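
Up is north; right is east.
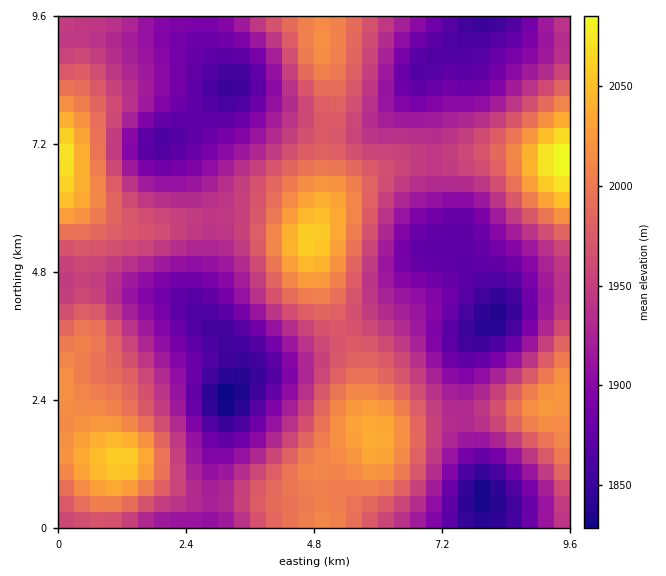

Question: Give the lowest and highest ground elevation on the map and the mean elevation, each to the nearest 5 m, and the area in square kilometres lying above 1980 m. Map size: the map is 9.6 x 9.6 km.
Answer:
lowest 1825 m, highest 2090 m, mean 1945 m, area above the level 25.6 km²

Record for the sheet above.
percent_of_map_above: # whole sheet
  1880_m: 84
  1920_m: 64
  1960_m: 39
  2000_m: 18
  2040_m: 4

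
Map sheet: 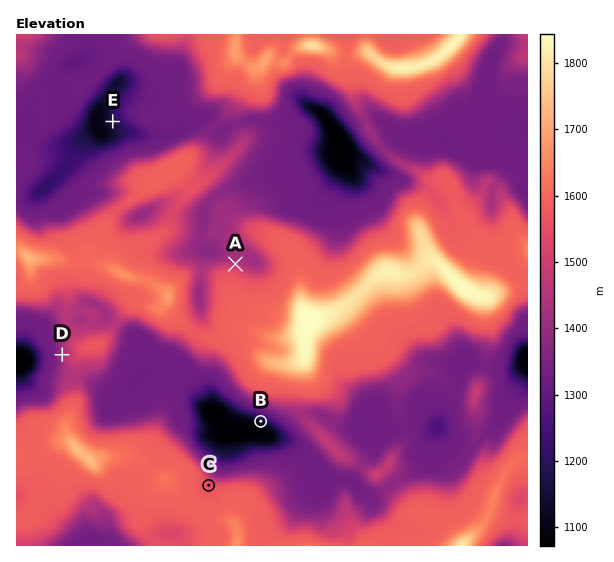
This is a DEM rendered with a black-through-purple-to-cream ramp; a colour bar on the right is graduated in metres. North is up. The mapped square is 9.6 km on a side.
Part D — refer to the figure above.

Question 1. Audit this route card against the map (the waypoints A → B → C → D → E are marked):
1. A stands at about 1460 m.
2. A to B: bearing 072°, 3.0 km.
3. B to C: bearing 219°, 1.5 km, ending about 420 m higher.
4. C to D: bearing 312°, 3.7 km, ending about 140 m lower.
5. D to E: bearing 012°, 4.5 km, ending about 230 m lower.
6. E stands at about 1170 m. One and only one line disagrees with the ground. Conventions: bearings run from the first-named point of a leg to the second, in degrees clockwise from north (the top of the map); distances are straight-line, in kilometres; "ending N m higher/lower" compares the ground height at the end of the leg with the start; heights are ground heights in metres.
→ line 2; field bearing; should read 171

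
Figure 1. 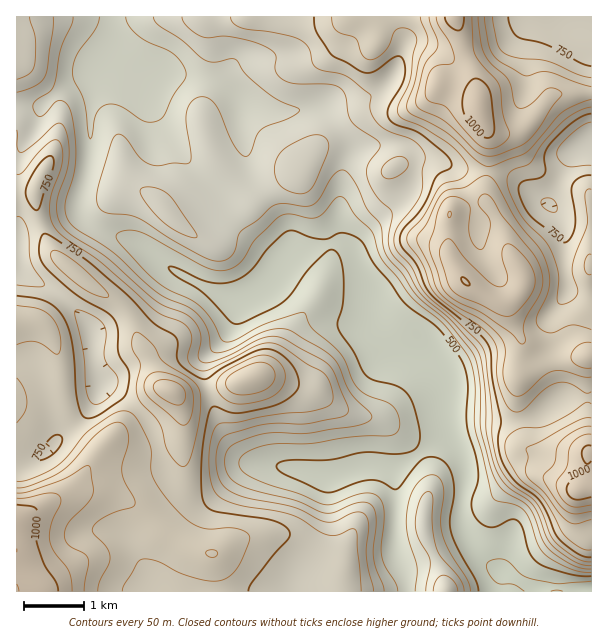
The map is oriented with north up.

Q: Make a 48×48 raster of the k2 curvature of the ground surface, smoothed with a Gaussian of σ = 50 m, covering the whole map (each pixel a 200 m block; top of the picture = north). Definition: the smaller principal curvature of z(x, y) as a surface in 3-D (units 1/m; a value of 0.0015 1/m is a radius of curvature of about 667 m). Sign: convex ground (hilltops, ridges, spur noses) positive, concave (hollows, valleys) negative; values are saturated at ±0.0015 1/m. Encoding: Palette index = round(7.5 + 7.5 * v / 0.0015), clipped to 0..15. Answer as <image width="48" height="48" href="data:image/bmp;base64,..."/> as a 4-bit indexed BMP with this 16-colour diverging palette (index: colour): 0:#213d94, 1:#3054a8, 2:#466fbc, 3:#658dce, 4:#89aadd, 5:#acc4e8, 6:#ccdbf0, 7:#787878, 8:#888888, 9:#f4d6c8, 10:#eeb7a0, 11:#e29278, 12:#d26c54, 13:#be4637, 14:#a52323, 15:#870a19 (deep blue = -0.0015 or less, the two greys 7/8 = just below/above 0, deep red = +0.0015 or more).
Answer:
<image width="48" height="48" href="data:image/bmp;base64,Qk32BAAAAAAAAHYAAAAoAAAAMAAAADAAAAABAAQAAAAAAIAEAAATCwAAEwsAABAAAAAAAAAAlD0hAKhUMAC8b0YAzo1lAN2qiQDoxKwA8NvMAHh4eACIiIgAyNb0AKC37gB4kuIAVGzSADdGvgAjI6UAGQqHAIiZhmZmd3dlRVVmZ3d3eGQifdY0Z0MQAHd4dmZmZ3Zmd3d3Znd4dlM0VnQkVUUxAndnZ3d2Znd4mXd3ZneJhjI1VVIlZmUze4dlZ4dlZ3d4mXd3Znd4ZiE2ZlJHZVI3nXZVRFVVeHd3eHeId3ZndyA4djJXZSKLiYdmVEVnd3dmaIeIiHVIqTBJdSNnYwSHQodmd3Z3d3dlV3eIiXRIqEBIdROIYgRUQ1Z3d3d3h2ZlRmZ3d1M2h1A5hyKGICNqyDZ3d4h3h1Z2RGZVQzMyRVI5qDJSBHVp2QFWZ3d2ZlZ3VFRDM0VUNEU2h0IhWZdXdzEUZ3Zmdld3VDMzRFZmZVVDVkIDl2ZURXUxR3d3dVd3U0REVVVmVVVUVlIGqnZWmodTFYiXZFd3M1VmZlVVVWd2ZlEmm4VmnYhlMWmoQ1Z3I2ZmeHd3d3h2ZkFIVVVWeIhncgeGEkZ2BHd2aId4d4l2ZkFXQyM0RYhndANRBGeDBXiGV4h2ZohmZkFGZkMzM4dndSIyWryQCKmXVYqFRWZmd1E2eIUzM4dndSQ0iqtwKrqpZHqFNWZnd1A4q6ZURHZnhCVTIzIgKJq6dWmFNmZ3d0BImYZUeWZngyV4VDEAAnipdnh0Rnd3dRI0ZVZVjWZ4gyV5mIeFABZ3ZnZUV3d3YgRDRpZUanZ4ciRnh3moQQJVVVRFZ3d3QCZlRWVWRHiZQCRWdmmnREIkVURWd3djAEZmdjE3dnmVAFZndmiENWU0Vmd2d3YgBXdnmWIEeHYwBod4dmVCNWZlV4l2d2MCaal3Z4chRTEAaIeHZUMiNFZ2VYh2ZkE2irmFJZpANTE3iId2UzIiRURnZWd2ZBNFZ4hhNppASiSZiIdlMiI2mXVWdmZ3UidVaHYxeJhASgaZh2UyESV4moZVZ2Z2QkiGeXU0iIdQSRVmUyESJHh3d2ZkVlVlQzi5dmVFd3ZRNhVEISNVV4h2VmeFRFZVVRJ3RmVFZ2VCRhZUI2d2Z4hld3iFRmZEaFEUWqRXdkMyVyhkI3iGeIdndnh1WIY0aHUhW7NphRNEaBl1IWiHeHd3ZndmiqczZ3ZBJXOZYRRTewiHMEiId2h1Z3ZomZc0WJhSMyJDIldTWQeZUDeHZndWh2VoiIdUV6p0UxAAJGVURASZYCeHZnZXh2V4iIhkRFZTMjRnZlITREBoYCeIVnVoh1V4iIl1VCABRVerd5YxJIFHYTeHV2V4h1Z3d4hUZlVFZmiZZYh1M4Q3Ykd2Z1aZhlZlVVVGhld3dWmYU3h1UzM2dFZmd1aZhlVVRERXhjV5lViYUkd2dUQkZWd3d2V3VVVmdlVFVSJXp0eZczeYholkVnd3d2ZUVmd4iHZVVBA2qkeJdDeYdoqVRnd3d3ZVZ2d4h2d2h0AGmEZ2ZVeGQ4iGRnd3dmVndlVmZmeGioAFdEVURWZURXh2Vmd2ZVV3dURFVVZ2aaQDIlZUNVVWd3h2ZmdmZmeIdWd3dmiHVnUzNWd0RWZ3d3d3d2ZmeHeZdZl3dmeZd3ZTa7hkRmZndw=="/>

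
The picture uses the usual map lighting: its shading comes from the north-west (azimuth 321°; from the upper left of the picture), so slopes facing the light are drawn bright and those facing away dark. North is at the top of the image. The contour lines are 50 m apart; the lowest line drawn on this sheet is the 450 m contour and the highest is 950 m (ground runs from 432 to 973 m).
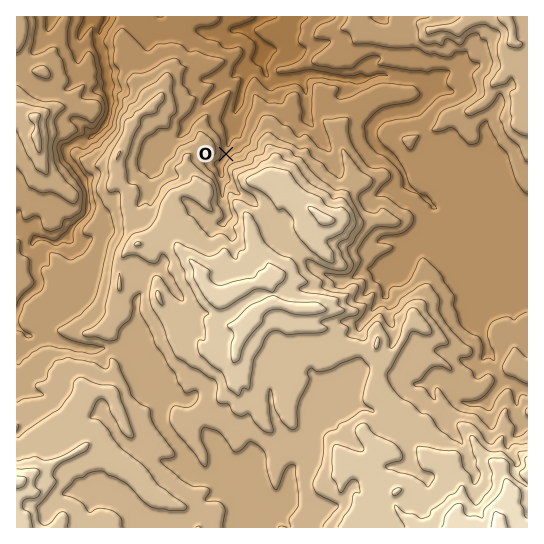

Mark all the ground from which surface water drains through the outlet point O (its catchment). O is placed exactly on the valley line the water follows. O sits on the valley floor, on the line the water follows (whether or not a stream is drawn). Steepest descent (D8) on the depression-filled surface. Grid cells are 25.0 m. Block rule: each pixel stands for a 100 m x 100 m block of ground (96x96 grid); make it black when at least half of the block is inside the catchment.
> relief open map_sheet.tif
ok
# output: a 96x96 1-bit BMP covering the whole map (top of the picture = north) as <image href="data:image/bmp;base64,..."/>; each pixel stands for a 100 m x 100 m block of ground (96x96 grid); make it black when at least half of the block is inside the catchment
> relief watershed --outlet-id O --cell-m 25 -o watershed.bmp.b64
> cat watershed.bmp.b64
<image width="96" height="96" href="data:image/bmp;base64,Qk2+BAAAAAAAAD4AAAAoAAAAYAAAAGAAAAABAAEAAAAAAIAEAAATCwAAEwsAAAIAAAAAAAAA////AAAAAAAAAAAAAAAAAAAAAAAAAAAAAAAAAAAAAAAAAAAAAAAAAAAAAAAAAAAAAAAAAAAAAAAAAAAAAAAAAAAAAAAAAAAAAAAAAAAAAAAAAAAAAAAAAAAAAAAAAAAAAAAAAAAAAAAAAAAAAAAAAAAAAAAAAAAAAAAAAAAAAAAAAAAAAAAAAAAAAAAAAAAAAAAAAAAAAAAAAAAAAAAAAAAAAAAAAAAAAAAAAAAAAAAAAAAAAAAAAAAAAAAAAAAAAAAAAAAAAAAAAAAAAAAAAAAAAAAAAAAAAAAAAAAAAAAAAAAAAAAAAAAAAAAAAAAAAAAAAAAAAAAAAAAAAAAAAAAAAAAAAAAAAAAAAAAAAAAAAAAAAAAAAAAAAAAAAAAAAAAAAAAAAAAAAAAAAAAAAAAAAAAAAAAAAAAAAAAAAAAAAAAAAAAAAAAAAAAAAAAAAAAAAAAAAAAAAAAAAAAAAAAAAAAAAAAAAAAAAAAAAAAAAAAAAAAAAAAAAAAAAAAAAAAAAAAAAAAAAAAAAAAAAAAAAAAAAAAAAAAAAAAAAAAAAAAAAAAAAAAAAAAAAAAAAAAAAAAAAAAAAAAAAAAAAAAAAAAAAAAAAAAAAAAAAAAAAAAAAAAAAAAAAAAAAAAAAAAAAAAAAAAAAAAAAAAAAAAAAAAAAAAAAAAAAAAAAAAAAAAAAAAAAAAAAAAAAAAABwAAAAAAAAAAAAAAD4AAAAAAAAAAAAAAH+AAAAAAAAAAAAAAH/wAAAAAAAAAAAAAP/+AAAAAAAAAAAAAP//gAAAAAAAAAAAAf//gAAAAAAAAAAAA///gAAAAAAAAAAAB///gAAAAAAAAAAAD///gAAAAAAAAAAAD///AAAAAAAAAAAAH///AAAAAAAAAAAAH///AAAAAAAAAAAAP///AAAAAAAAAAAAP///AAAAAAAAAAAAP///AAAAAAAAAAAAP///AAAAAAAAAAAAP//+AAAAAAAAAAAAH//+AAAAAAAAAAAAH//+AAAAAAAAAAAAB///AAAAAAAAAAAAAP//AAAAAAAAAAAAAf+eAAAAAAAAAAAAAf8AAAAAAAAAAAAAA/4AAAAAAAAAAAAAA/4AAAAAAAAAAAAAA/wAAAAAAAAAAAAAAOAAAAAAAAAAAAAAAAAAAAAAAAAAAAAAAAAAAAAAAAAAAAAAAAAAAAAAAAAAAAAAAAAAAAAAAAAAAAAAAAAAAAAAAAAAAAAAAAAAAAAAAAAAAAAAAAAAAAAAAAAAAAAAAAAAAAAAAAAAAAAAAAAAAAAAAAAAAAAAAAAAAAAAAAAAAAAAAAAAAAAAAAAAAAAAAAAAAAAAAAAAAAAAAAAAAAAAAAAAAAAAAAAAAAAAAAAAAAAAAAAAAAAAAAAAAAAAAAAAAAAAAAAAAAAAAAAAAAAAAAAAAAAAAAAAAAAAAAAAAAAAAAAAAAAAAAAAAAAAAAAAAAAAAAAAAAAAAAAAAAAAAAAAAAAAAAAAAAAAAAAAAAAAAAAAAAAAAAAAAAAAAAAAAAAAAAAAAAAAAAAAAAAAAAAA="/>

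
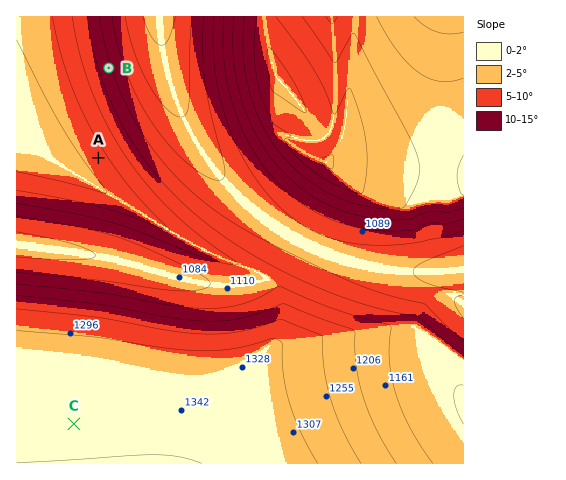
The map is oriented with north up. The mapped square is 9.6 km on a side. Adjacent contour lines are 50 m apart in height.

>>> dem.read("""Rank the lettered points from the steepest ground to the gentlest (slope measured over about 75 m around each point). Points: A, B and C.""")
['B', 'A', 'C']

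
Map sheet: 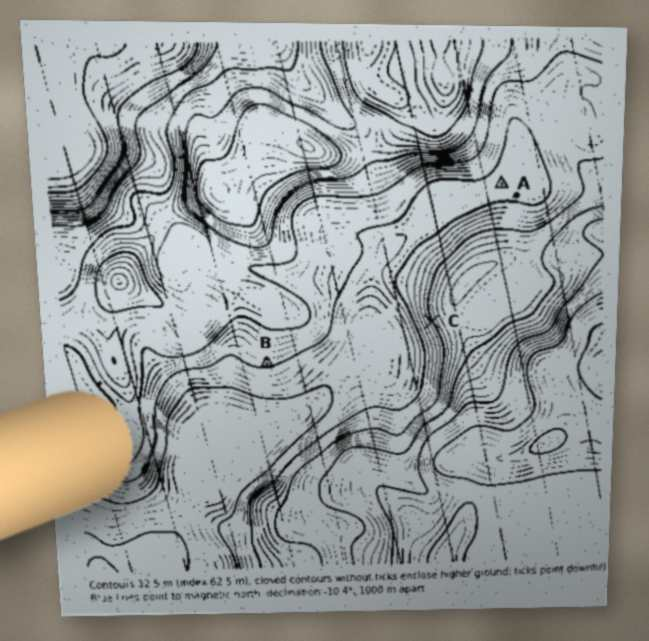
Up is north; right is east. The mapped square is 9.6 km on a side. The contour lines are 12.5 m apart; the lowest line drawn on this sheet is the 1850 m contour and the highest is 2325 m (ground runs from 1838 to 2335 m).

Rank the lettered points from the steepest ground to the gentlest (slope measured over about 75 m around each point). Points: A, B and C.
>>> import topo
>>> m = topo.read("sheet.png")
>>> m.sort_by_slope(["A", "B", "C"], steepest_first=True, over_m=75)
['C', 'B', 'A']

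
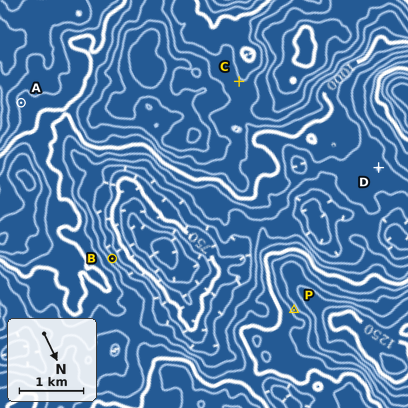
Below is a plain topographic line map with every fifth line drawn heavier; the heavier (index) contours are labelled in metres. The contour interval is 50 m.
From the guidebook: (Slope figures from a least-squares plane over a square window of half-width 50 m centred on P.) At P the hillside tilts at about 26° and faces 86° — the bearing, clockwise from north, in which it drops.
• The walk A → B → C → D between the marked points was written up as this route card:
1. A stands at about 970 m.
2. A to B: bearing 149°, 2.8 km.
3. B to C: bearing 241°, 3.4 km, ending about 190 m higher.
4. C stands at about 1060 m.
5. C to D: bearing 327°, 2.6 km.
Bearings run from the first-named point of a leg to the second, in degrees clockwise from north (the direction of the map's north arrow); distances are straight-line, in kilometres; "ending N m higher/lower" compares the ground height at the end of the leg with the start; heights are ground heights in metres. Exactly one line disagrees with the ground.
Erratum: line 2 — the bearing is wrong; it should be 355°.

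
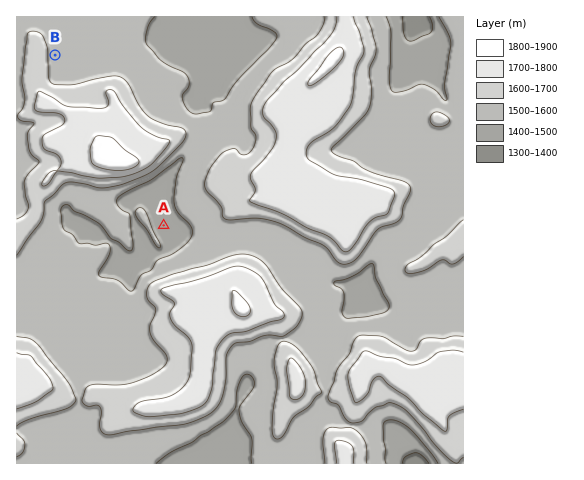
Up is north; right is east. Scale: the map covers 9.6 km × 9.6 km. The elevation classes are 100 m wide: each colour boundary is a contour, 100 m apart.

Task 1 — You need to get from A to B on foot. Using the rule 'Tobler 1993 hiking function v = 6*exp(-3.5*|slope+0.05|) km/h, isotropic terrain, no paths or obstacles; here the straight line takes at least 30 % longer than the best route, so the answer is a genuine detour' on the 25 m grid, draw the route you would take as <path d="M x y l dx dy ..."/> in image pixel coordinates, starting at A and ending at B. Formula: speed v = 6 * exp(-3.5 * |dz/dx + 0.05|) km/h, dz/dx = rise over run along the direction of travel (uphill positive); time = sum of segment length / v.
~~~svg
<path d="M164 225l0-2 4-9 0-19 20-40 0-17-3-7-3-2-18-10-40-39-7-4-20 0-42-21"/>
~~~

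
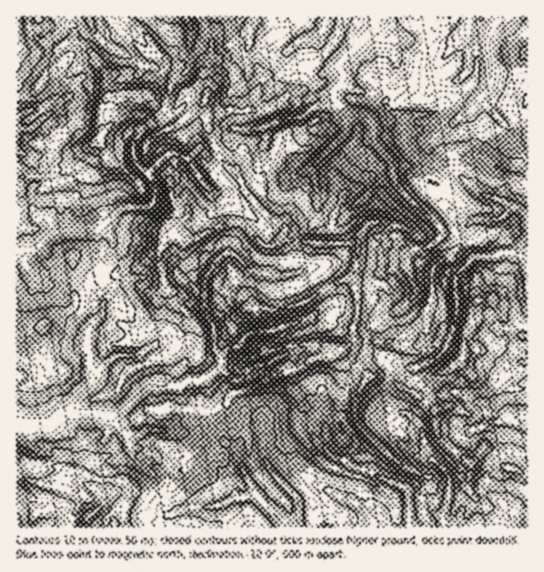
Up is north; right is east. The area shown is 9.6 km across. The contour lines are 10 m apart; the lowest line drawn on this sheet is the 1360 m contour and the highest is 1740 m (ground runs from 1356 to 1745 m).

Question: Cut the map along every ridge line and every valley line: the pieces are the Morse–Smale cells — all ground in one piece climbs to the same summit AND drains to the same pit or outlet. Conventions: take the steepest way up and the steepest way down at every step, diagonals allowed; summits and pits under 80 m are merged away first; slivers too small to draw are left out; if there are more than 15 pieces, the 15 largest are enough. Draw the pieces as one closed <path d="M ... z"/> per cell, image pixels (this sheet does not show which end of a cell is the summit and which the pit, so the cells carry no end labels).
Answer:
<path d="M527 16l-274 1-4 12 0 16-4 9 3 23-6 8-11 6-7 15 4 15 7 8-6 10-14 2 0 4 8 17 7 7 6 2 9 20 15 19 11 10 10 3 3 3 1 4-4 10 20 3 10-2 7 3 31-1 8 3 0 17-4 10 2 18 2 6 0 20-4 9 1 15 37 0 20-9 13-13 1-8 4-5 3-8 1-31 6-6 10-4 11-12-5-11-2-9-16-28 2-11-10-5 8-19 5-5 13-4 22 2 24 14 22 7 5-1z"/><path d="M214 143l-13 4-14 12-4-2-2 2-1 4 4 8 4 44-13 14-2 5-8 5-8 16-7 1-11 12-18 5-6 0-17-9-25-8 2 47-3 6-18 8-9 10-12 1-8-3-9 4 1 147 22 8 16 3 8-11 8-4 8 0 20 8 24 0 9 7 1 5 34-1 6-5 4-8 6-13 0-7 17-9 11-22 4-16 11-7 7-11 20-5 25-16 15-1 21-12 13-2 26-16 0-15 4-9 0-20-2-6-2-14 4-14 0-17-8-3-31 1-7-3-10 2-20-3 4-10-1-4-3-3-10-3-11-10-15-19-9-20-6-2-7-7z"/><path d="M341 349l-14 8-13 2-17 10-19 3-25 16-20 5-6 10-12 8-4 16-11 22-17 9-2 11-11 20-7 3-31 1-8 17 1 17 403 0-1-54-22-6-6-12-14-8-8 12-4 4-4 0-30-26-4-14 1-13-2-2-19-15-13-5-15-11-18 0z"/><path d="M462 153l-20 4-5 5-8 17 2 4 8 3-2 11 16 28 2 9 5 11-11 12-10 4-6 6-1 31-7 13-1 8-13 13-20 9-38 0-12 9 28 27 18 0 31 19 13-7 8-8 4-10 18-10 3-6 0-18 7-12 1-14 6-11 12 0 16 20 16 7 6-1 0-149-27-8-20-13z"/><path d="M177 153l-7 0-7 4-14 14 0 5-18 14-8 18-2 0-15 15-17 8-28 0-7 2-3-10-5-4-7 0-7-10 0-22 17-4 0-6-33 1 1 150 8-3 8 3 12-1 9-10 18-8 3-6-2-47 25 8 17 9 6 0 18-5 11-12 9-3 6-14 8-5 2-5 13-14-4-44-4-8 3-6z"/><path d="M490 300l-12 0-5 7-2 18-7 12 0 18-3 6-18 10-4 10-20 16 17 13-1 13 4 14 30 26 4 0 12-16 14 8 6 12 22 6 1-146-22-7z"/><path d="M114 123l-10 8-5 10-12 8-13 19-21 7-4 2 0 6-17 4 0 22 7 10 7 0 5 4 3 10 7-2 28 0 17-8 15-15 4-2 0-7 6-9 18-15-12-10-4-10 0-12 7-9-2-2-11 0z"/><path d="M81 44l-20 22-8 44-23 19-14 1 0 19 5 4 5 2 9 10 12 6 3 5 24-8 13-19 13-8 5-11-4-7 0-13 4-11 4-4-4-10 2-8 2-3-9-7-7-13z"/><path d="M93 28l-13 15 13 11 7 13 9 7-4 7 4 14-4 4-4 11 0 13 3 6 2 0 8-6 13 9 12 1 6-6 17-4 3-6-9-8-4-11-4-4 12-12 4-11-11-4-11-2-35-20z"/><path d="M253 16l-53 1 12 25 1 24-8 32 0 9 3 6 0 14 6 16 15-4 6-10-7-8-4-15 7-15 11-6 6-8-3-23 4-9 0-16 4-8z"/><path d="M71 16l-55 1 1 79 14-1 10-12 6-14 10-19 16-11z"/><path d="M21 476l-5 1 0 50 54 1 2-13 11-18-5-5-39-8z"/><path d="M79 472l-8 0-8 4-7 9 2 3 20 4 5 5-11 18-1 12 34 1 2-10 4-5 6-2 7 0 8-16 0-8-9-7-24 0z"/><path d="M126 16l-53 0 0 23 6 5 14-16 14 17 35 20 23 6 0-10-8-8-8-14-15-12z"/><path d="M185 16l-58 1 0 2 6 7 16 13 8 14 8 8 0 10 9 5 11-3 6-8 0-39z"/>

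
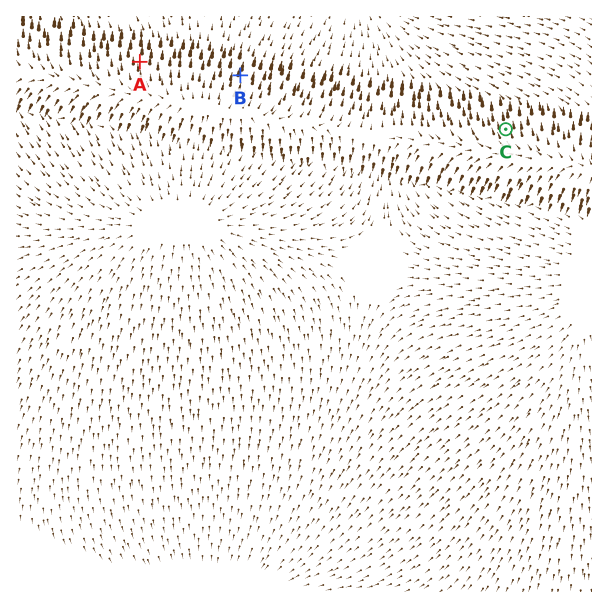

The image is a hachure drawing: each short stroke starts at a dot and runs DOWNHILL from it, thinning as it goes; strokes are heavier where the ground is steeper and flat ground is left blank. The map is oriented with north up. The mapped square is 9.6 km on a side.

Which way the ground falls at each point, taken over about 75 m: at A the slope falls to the N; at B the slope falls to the N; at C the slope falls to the N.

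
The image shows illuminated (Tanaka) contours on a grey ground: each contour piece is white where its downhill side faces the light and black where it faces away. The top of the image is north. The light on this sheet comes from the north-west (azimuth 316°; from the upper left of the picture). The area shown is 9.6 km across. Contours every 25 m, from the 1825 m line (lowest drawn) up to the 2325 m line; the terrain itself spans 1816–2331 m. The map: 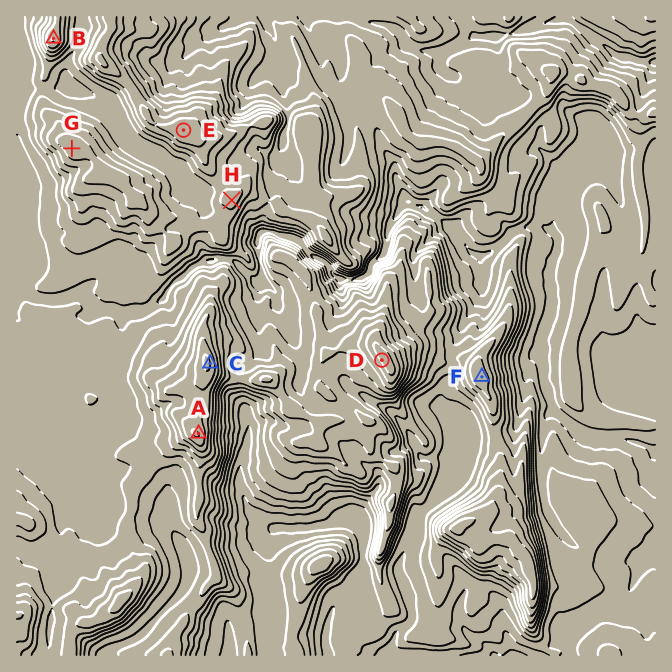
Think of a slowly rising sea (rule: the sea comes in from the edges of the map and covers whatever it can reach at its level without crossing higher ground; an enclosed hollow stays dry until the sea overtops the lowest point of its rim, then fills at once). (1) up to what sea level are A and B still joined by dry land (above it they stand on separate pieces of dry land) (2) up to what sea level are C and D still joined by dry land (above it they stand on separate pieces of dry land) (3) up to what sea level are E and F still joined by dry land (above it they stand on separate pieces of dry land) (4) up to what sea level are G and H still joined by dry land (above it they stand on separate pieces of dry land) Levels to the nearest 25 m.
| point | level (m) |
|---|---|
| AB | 2150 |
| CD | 2175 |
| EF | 2025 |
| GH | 2200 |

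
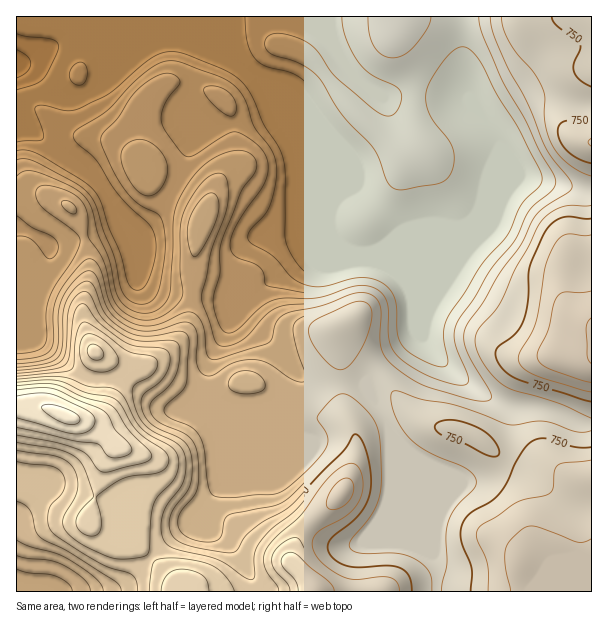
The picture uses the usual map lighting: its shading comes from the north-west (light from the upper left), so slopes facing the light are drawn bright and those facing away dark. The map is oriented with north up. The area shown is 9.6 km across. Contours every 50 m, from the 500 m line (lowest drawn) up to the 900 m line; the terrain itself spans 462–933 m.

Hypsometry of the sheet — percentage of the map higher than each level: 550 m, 77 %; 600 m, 62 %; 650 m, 53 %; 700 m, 38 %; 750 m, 24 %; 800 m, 14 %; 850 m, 5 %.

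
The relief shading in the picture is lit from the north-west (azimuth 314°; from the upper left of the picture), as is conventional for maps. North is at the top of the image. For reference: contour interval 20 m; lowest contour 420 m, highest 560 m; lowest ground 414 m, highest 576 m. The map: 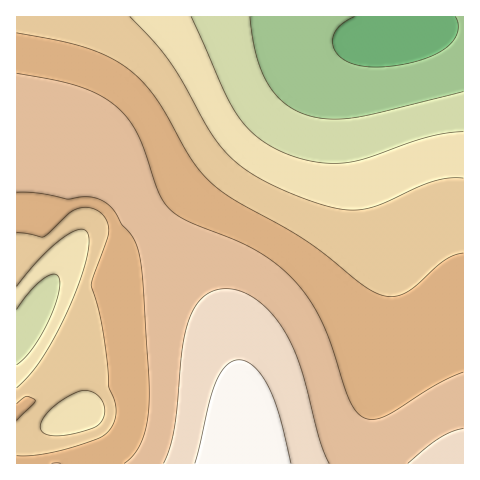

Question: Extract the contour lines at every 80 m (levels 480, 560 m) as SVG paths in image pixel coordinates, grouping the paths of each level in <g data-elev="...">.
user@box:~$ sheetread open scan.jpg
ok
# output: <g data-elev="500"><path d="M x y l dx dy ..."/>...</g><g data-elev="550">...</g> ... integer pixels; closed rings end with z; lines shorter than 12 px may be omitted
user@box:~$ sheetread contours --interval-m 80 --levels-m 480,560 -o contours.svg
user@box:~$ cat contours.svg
<g data-elev="480"><path d="M50 435l-8-3-2-4 1-4 6-11 11-10 14-8 11-5 9 2 9 6 3 7 1 8-3 7-5 6-26 8z"/><path d="M17 286l22-26 21-20 17-10 6-1 4 2 2 10-2 17-7 23-11 27-13 27-15 25-12 15-12 13"/><path d="M463 178l-14 0-15 3-56 24-23 5-15-1-18-4-49-20-29-17-22-20-14-20-25-45-12-20-17-21-24-25"/></g><g data-elev="560"><path d="M291 463l-12-47-10-29-7-12-7-8-9-6-7-1-7 1-5 4-11 16-7 22-14 60"/></g>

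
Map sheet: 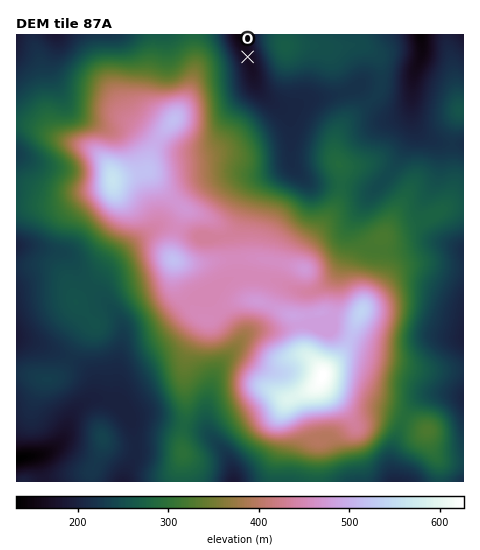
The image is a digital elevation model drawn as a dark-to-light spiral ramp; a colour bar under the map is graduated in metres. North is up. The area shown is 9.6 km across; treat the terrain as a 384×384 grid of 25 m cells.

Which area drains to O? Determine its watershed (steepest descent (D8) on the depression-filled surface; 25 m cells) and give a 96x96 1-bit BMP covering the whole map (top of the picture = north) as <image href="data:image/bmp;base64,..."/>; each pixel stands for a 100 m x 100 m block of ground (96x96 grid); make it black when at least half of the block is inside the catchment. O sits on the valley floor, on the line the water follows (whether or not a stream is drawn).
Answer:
<image width="96" height="96" href="data:image/bmp;base64,Qk2+BAAAAAAAAD4AAAAoAAAAYAAAAGAAAAABAAEAAAAAAIAEAAATCwAAEwsAAAIAAAAAAAAA////AAAAAAAAAAAAAAAAAAAAAAAAAAAAAAAAAAAAAAAAAAAAAAAAAAAAAAAAAAAAAAAAAAAAAAAAAAAAAAAAAAAAAAAAAAAAAAAAAAAAAAAAAAAAAAAAAAAAAAAAAAAAAAAAAAAAAAAAAAAAAAAAAAAAAAAAAAAAAAAAAAAAAAAAAAAAAAAAAAAAAAAAAAAAAAAAAAAAAAAAAAAAAAAAAAAAAAAAAAAAAAAAAAAAAAAAAAAAAAAAAAAAAAAAAAAAAAAAAAAAAAAAAAAAAAAAAAAAAAAAAAAAAAAAAAAAAAAAAAAAAAAAAAAAAAAAAAAAAAAAAAAAAAAAAAAAAAAAAAAAAAAAAAAAAAAAAAAAAAAAAAAAAAAAAAAAAAAAAAAAAAAAAAAAAAAAAAAAAAAAAAAAAAAAAAAAAAAAAAAAAAAAAAAAAAAAAAAAAAAAAAAAAAAAAAAAAAAAAAAAAAAAAAAAAAAAAAAAAAAAAAAAAAAAAAAAAAAAAAAAAAAAAAAAAAAAAAAAAAAAAAAAAAAAAAAAAAAAAAAAAAAAAAAAAAAAAAAAAAAAAAAAAAAAAAAAAAAAAAAAAAAAAAAAAAAAAAAAAAAAAAAAAAAAAAAAAAAAAAAAAAAAAAAAAAAAAAAAAAAAAAAAAAAAAAAAAAAAAAAAAAAAAAAAAAAAAAAAAAAAAAAAAAAAAAAAAAAAAAAAAAAAAAAAAAAAAAAAAAAAAAAAAAAAAAAAAAAAAAAAAAAAAAAAAAAAEAAAAAAAAAAAP/AD8AAAAAAAAAAAP///8AAAAAAAAAAAP///8AAAAAAAAAAAP///+AAAAAAAAAAAP////AAAAAAAAAAAP////gAAAAAAAAAAP////wAAAAAAAAAAH////4AAAAAAAAAAH////8AAAAAAAAAAH////8AAAAAAAAAAD////+AAAAAAAAAAD/////AAAAAAAAAAH/////gAAAAAAAAAP/////gAAAAAAAAAf/////gAAAAAAAAA//////wAAAAAAAAB//////wAAAAAAAAD//////wAAAAAAAAH//////wAAAAAAAAP//////wAAAAAAAAP//////gAAAAAAAAH//////gAAAAAAAAH//////gAAAAAAAAH//////gAAAAAAAAH//////gAAAAAAAAD//////gAAAAAAAAD//////gAAAAAAAAB//////gAAAAAAAAA//////wAAAAAAAAAf/////4AAAAAAAAAP/////8AAAAAAAAAP/////+AAAAAAAAAH//////AAAAAAAAAH//////gAAAAAAAAD//////wAAAAAAAAB//////4AAAAAAAAB//////8AAAAAAAAA//////8AAAAAAAAA//////8AAAAAAAAA//////8AAAAAAAAAf/////8AAAAAAAAAP/////8AAAAAAAAAH/////8AAAAAAAAAAB////8AAAAAAAAAAAD///4AAAAAAAAAAAB///wAAAAAAAAAAAAP4fgAAAAAAAAAAAAAAAAAAAAAAAAAAAAAAAAAAA="/>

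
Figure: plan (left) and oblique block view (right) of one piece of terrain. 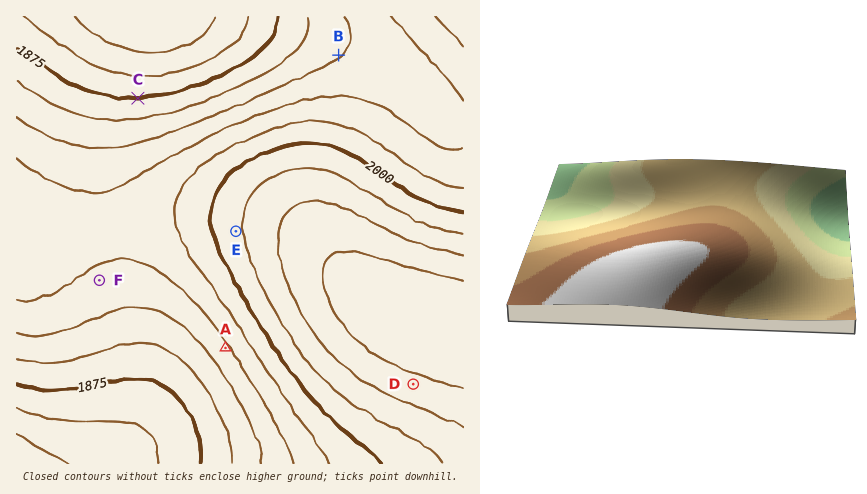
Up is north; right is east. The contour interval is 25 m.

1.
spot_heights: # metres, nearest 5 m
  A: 1945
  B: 1925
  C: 1875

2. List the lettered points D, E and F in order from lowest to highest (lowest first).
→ ["F", "E", "D"]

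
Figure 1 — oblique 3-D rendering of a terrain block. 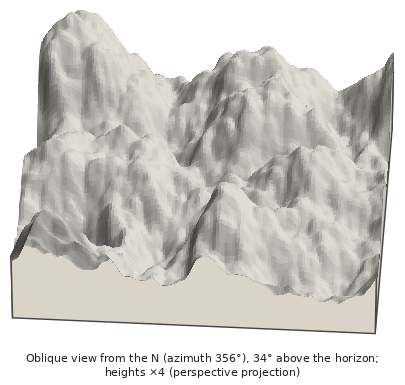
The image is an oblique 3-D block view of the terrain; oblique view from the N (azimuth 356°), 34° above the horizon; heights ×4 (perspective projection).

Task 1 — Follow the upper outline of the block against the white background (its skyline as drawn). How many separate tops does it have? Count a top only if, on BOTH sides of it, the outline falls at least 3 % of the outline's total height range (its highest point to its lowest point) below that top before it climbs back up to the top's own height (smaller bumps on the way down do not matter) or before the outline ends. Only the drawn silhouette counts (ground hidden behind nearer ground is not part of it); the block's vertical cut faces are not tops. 2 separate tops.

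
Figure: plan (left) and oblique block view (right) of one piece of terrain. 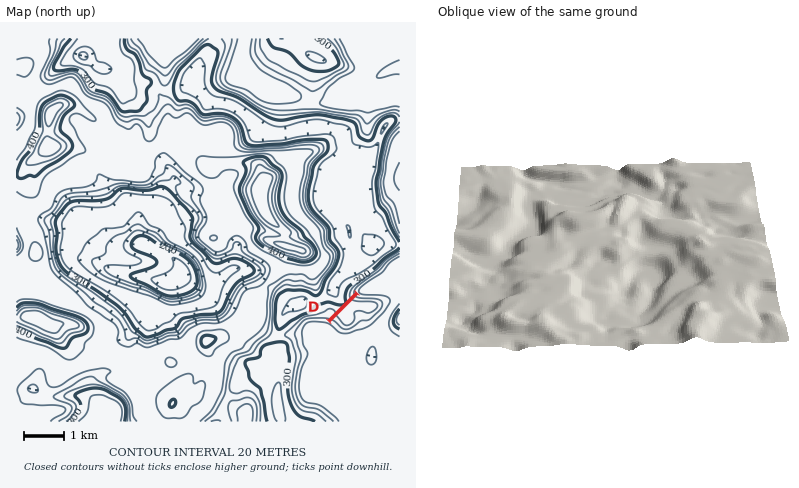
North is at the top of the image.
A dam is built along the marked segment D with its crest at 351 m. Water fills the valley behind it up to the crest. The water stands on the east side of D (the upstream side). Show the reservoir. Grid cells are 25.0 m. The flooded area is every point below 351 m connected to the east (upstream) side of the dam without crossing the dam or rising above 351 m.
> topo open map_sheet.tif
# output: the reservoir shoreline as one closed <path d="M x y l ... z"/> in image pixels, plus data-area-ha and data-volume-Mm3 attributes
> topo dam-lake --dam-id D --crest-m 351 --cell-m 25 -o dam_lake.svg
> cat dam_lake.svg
<path d="M358 295l-27 27 11 9 8 0 10-6 10-2 15-17 1-6-2-2-20-1-6-2z" data-area-ha="72" data-volume-Mm3="18.29"/>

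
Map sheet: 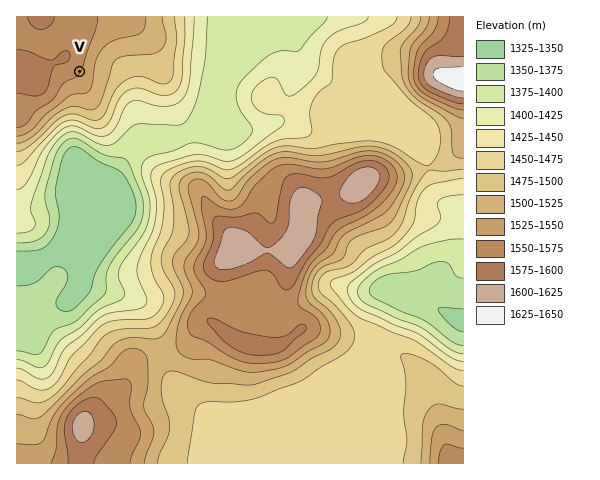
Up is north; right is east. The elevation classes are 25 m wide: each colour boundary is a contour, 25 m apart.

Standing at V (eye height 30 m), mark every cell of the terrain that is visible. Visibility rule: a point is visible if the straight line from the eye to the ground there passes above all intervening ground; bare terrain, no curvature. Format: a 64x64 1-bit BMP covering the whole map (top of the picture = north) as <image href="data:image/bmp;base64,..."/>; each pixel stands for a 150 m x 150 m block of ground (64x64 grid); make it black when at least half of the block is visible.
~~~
<image width="64" height="64" href="data:image/bmp;base64,Qk0+AgAAAAAAAD4AAAAoAAAAQAAAAEAAAAABAAEAAAAAAAACAAATCwAAEwsAAAIAAAAAAAAA////AAAAAAD8AAAAAAAAAPwAAAAAAAAA/AAAAAAAAAD8AAAAAAAAAPwAQAAAAAAA/8HAAAAAAAD//4AAAAAAAP//AAAAAAAA//8AAAAAAAD//wAAAAAAAP//AAAAAAAA//+AAAAAAAD//8AAAAAAAP//wAAAAAAA///gAAAAAAD///gAAAAAAP///wAAAAAA////AcAAAAD///+HgAAAAP///48AAAAA/////gAAAAD////8AAAAAP////gAAAAA////8AAAAAD////gAAAAAP///8AAAAAAf///wAAAAAA////wAAAAAB////gAAAAAD////AQAAAAP///+DgAAAAf///8PAAAAD////4+AAAD/////z4AAAP/////vgAAA//////+AAAD//////4AAAP//////gAAA////8//PgAD////3//+AAP/h/////8AA/gD/////wAD8AP/////gAHgA//////APcAD/////8B8wAP/////4fxAA////////OAD///////94AP////v///gA////+///ODD////7//8P8P4f//v//w/4/AP5+///H/38Afn///8///wA+f///3///AB9////f//8AH////p///wAf///+Hn/+AB////48f/4AD////74//gAP///////8AA////////gAB///////8AAD////w=="/>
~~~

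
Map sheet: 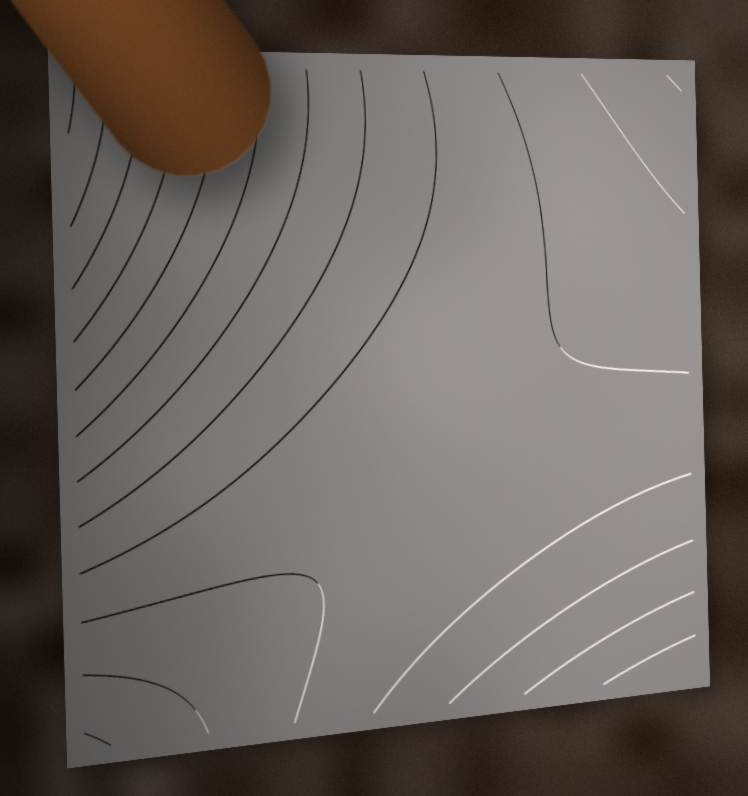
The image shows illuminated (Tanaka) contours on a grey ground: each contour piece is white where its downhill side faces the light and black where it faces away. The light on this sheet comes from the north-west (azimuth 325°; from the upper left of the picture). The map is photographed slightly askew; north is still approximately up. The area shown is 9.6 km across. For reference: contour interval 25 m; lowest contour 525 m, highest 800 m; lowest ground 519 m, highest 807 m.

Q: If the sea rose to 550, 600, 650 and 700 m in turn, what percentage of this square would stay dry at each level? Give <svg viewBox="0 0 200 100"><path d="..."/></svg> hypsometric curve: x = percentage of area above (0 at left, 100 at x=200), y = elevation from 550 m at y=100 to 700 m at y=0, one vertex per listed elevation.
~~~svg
<svg viewBox="0 0 200 100"><path d="M193 100l-108-33-50-34-21-33"/></svg>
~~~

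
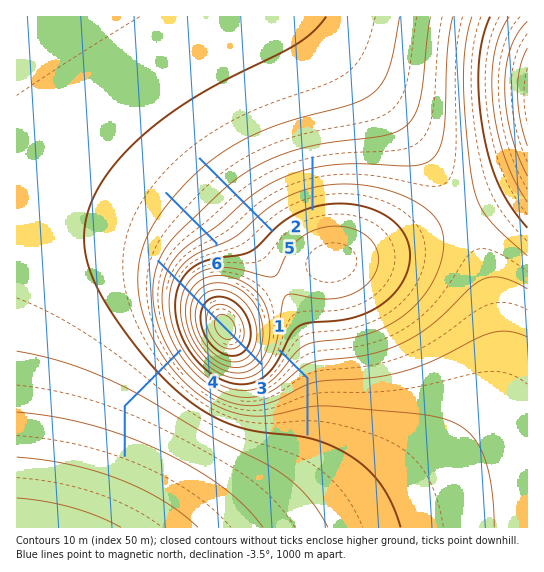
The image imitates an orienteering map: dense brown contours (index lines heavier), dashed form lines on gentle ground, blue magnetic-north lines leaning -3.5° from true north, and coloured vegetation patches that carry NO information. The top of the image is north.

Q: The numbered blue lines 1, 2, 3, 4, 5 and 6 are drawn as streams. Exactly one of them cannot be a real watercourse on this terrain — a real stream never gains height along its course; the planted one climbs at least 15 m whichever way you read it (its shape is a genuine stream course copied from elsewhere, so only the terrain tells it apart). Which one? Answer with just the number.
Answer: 3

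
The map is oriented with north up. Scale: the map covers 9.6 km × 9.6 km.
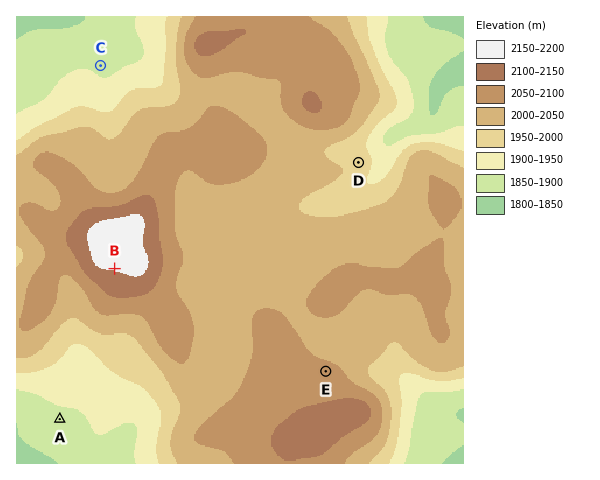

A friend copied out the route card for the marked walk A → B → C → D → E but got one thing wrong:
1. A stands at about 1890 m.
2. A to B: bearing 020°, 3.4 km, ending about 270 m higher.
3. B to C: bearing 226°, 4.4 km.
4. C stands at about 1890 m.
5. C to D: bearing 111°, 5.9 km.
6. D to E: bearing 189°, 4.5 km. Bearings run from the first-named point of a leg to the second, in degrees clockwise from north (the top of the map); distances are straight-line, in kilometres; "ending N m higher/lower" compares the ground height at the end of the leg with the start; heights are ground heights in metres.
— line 3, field bearing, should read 356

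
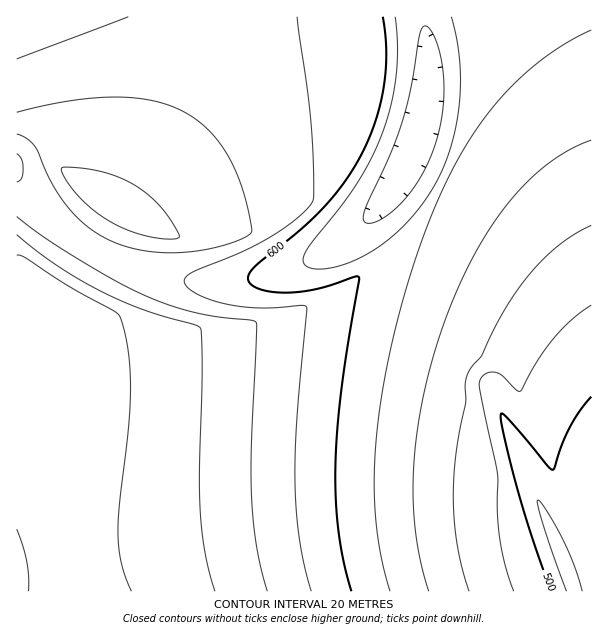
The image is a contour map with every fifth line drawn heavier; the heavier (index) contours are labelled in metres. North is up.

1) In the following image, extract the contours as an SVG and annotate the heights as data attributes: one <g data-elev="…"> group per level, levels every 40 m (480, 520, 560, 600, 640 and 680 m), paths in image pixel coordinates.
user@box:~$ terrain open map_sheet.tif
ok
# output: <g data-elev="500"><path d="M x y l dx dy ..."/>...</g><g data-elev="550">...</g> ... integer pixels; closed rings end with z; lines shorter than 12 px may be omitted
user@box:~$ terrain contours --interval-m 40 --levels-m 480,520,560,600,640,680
<g data-elev="480"><path d="M566 591l-21-61-8-30 3 2 6 8 17 30 11 26 8 25"/></g><g data-elev="520"><path d="M514 591l-8-24-6-24-3-28 0-42-16-78-1-14 6-7 9-2 8 4 13 14 5 1 16-29 16-23 19-19 19-15"/></g><g data-elev="560"><path d="M429 591l-8-30-6-30-2-31 1-33 3-35 6-36 10-37 11-37 14-33 15-32 18-30 18-25 19-21 20-17 21-14 22-10"/><path d="M366 223l-3-4 2-9 24-54 11-28 10-38 10-57 3-6 3-1 5 4 6 13 6 31 0 33-6 33-12 30-18 27-11 11-12 9-10 6z"/></g><g data-elev="600"><path d="M351 591l-7-30-6-30-2-33-1-34 7-78 17-108-3-2-43 14-28 3-16-2-12-3-7-4-2-6 2-6 6-6 44-36 25-24 21-26 16-26 13-32 9-36 2-35-3-34"/></g><g data-elev="640"><path d="M267 591l-10-45-6-51 0-49 5-123-5-3-33-3-24-5-26-7-23-9-32-17-41-24-30-19-25-19"/><path d="M17 134l10 5 8 7 19 40 18 26 20 18 22 12 15 5 18 4 36 1 21-2 20-5 18-6 9-6-1-12-6-27-7-20-9-18-9-14-10-12-12-10-14-9-15-6-16-5-38-3-45 4-52 11"/></g><g data-elev="680"><path d="M131 591l-9-25-4-29 1-28 9-77 2-40-2-39-7-33-2-5-5-4-43-24-47-30-7-2"/><path d="M17 529l10 32 2 15-1 15"/></g>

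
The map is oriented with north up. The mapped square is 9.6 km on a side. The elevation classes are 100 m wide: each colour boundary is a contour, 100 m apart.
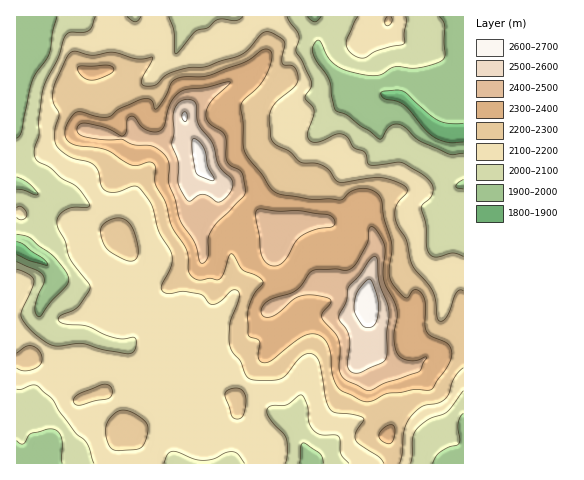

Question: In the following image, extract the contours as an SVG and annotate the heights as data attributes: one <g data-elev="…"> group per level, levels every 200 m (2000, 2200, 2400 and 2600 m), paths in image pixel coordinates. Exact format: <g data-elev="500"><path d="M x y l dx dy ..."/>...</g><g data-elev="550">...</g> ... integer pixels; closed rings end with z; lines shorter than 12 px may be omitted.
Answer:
<g data-elev="2000"><path d="M300 463l1-16 3-4 16 11 3 9"/><path d="M433 463l3-7 4-4 8-5 11-3 1-5-2-15 2-7 3-4"/><path d="M17 441l5 3 10-11 16-4 7 1 4 3 3 6 0 24"/><path d="M17 234l12 3 23 17 12 15 4 8-1 8-16 16-11 16-4-2-1-8 3-10 6-14 0-6-6-6-21-9"/><path d="M463 189l-6-1-1-2 7-7"/><path d="M17 177l12 6 9 11-3 1-11-5-7-1"/><path d="M463 153l-14 1-26-12-7-4-12-11-6-3-8 2-8 13-3 0-31-23-12-5-2-5-5-26-13-19-3-9 1-8 5-4 9 17 8 9 12 5 20 4 13 0 15-8 17 1 15-2 13-5 4-5 0-30-2-5-4-4"/><path d="M57 17l-4 15-3 21-17 27-11 51-5 7"/><path d="M321 17l-6 5-8-5"/></g><g data-elev="2200"><path d="M400 463l2-10 2-22 5-12 12-12 17-4 7-4 4-6 5-15 9-10"/><path d="M117 451l22-2 5-4 2-7 2-10-2-5-8-7-9-5-6-1-6 2-7 6-4 7 0 8 2 11 4 5z"/><path d="M237 419l4-1 3-4 2-15-3-8-4-2-4-1-8 3-2 5 7 20z"/><path d="M77 405l32-7 3-5-1-5-3-3-5-1-23 10-6 5 0 4z"/><path d="M17 368l7 3 9-2 7-4 2-7-3-8-7-4-6 0-9 7"/><path d="M463 291l-3-1-4 3-9 23-5 5-3 0-2-5-3-23-5-8-16-19-7-26-10-19-1-8 1-7 11-14 0-4-3-2-13-6-12-3-40 5-14-15-9-4-16-1-10-11-12-5-5-5-2-4-2-17 2-10 6-8 18-15 3-9-1-7-3-4-10-2-2-2 0-6 3-14-2-3-5-4-8-4-6 0-16 17-8 6-34 12-18 1-15 4-8 4-8 8-6 2-8-1-2-3 2-6 9-15 0-4-14 2-25-7-21 3-17-4-5 2-3 4-12 25-2 10 0 10 6 13-4 15 1 14 4 6 9 6 20 6 6 4 3 6 3 14 4 5 11 1 20-6 4 3 7 9 6 10 6 24 10 17 3 7-1 11-10 19 1 5 6 3 15-3 17 3 4 3 5 6 4 2 8-4 10-10 4-1 3 1 1 6-9 24-1 21 2 8 9 11 7 16 9 3 23-1 7-4 16-19 6-3 6 2 6 8 5 34 4 11 6 5 18 1 10 4 1 2-8 13 0 7 4 5 19 12 5 6"/><path d="M126 260l7 1 5-5 0-8-3-14-4-9-5-5-7-2-7 1-6 3-4 5-1 5 1 9 7 10z"/><path d="M387 17l-2 5 0 3 3 1 4-5-1-4"/></g><g data-elev="2400"><path d="M365 390l6 0 14-7 33-11 3-2 6-13-11 4-9-1-7-3-4-6-2-16 3-23-2-10-9-15-2-8 1-33-8-15-6-4-2 2-1 10-2 6-9 17-6 6-5 2-11-1-22 1-4 3-7 11-5 6-7 4-21 6-5 5-3 6 1 3 2 3 8-1 8-4 14-13 10-4 11 0 15 4 0 5-7 8-1 4 2 5 12 13 3 6 1 10-1 18 1 6 6 6z"/><path d="M270 265l7 1 6-3 5-7 8-14 7-7 13-6 17-2 2-4-1-5-6-3-28-4-22 0-18-2-3 1-1 7 5 35 3 8z"/><path d="M201 263l3-1 4-5 0-19 5-10 30-31 2-4-3-20-3-4-9-4-3-5-1-20-2-6-14-10-4-8 1-7 3-6 20-21-24 6-19 1-7 3-6 5-4 7-6 23-6 5-6 0-7-3-5-4-4-7-4-2-5 3-1 13-3 4-22-10-16-3-6 2-2 4 0 3 6 4 20 4 19-1 12 6 17 1 7 3 7 6 4 10 0 18 6 17 4 17 3 7 13 19z"/></g><g data-elev="2600"><path d="M364 327l6 0 4-1 3-6 1-7-1-18-5-13-3-3-12 13-3 13 2 10z"/><path d="M209 180l4 1 1-2-6-13-3-16-5-8-6-4-2 2 0 7 4 25 3 3z"/><path d="M185 122l2-6-2-4-3 1 0 4z"/></g>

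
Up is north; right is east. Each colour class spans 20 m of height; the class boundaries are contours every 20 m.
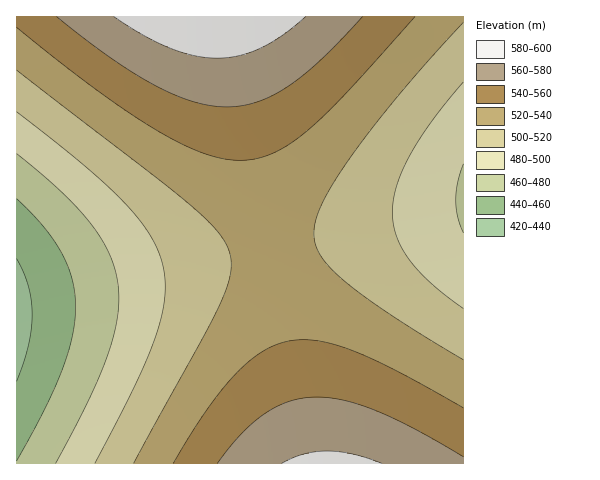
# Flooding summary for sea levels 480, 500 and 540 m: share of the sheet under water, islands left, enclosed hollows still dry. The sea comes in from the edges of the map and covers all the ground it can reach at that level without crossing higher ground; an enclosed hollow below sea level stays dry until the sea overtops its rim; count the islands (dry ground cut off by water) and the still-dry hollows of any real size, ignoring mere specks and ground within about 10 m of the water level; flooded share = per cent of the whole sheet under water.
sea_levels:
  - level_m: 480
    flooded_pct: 12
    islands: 0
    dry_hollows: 0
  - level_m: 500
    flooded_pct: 24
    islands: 0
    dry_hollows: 0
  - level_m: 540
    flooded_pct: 69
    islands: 0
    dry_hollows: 0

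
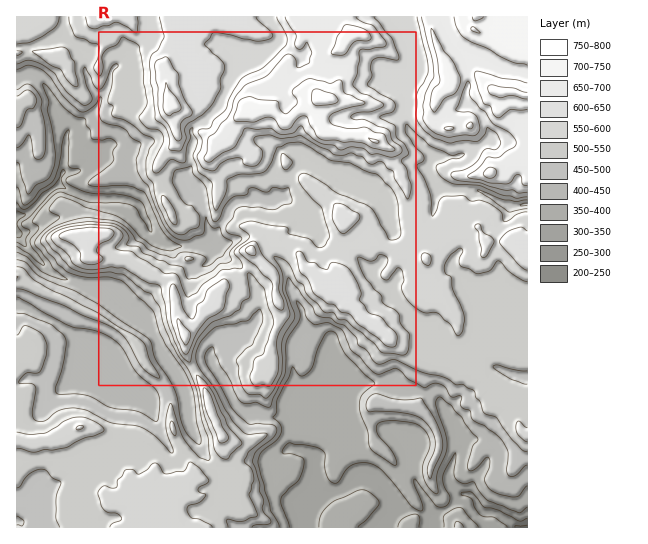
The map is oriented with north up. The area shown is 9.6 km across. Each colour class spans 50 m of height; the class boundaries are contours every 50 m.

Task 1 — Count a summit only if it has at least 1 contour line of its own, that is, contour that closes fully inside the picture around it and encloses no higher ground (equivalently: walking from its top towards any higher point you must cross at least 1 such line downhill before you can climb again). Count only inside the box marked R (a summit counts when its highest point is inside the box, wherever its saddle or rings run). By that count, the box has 7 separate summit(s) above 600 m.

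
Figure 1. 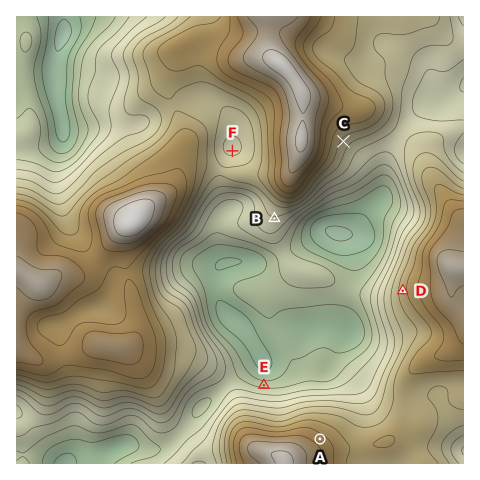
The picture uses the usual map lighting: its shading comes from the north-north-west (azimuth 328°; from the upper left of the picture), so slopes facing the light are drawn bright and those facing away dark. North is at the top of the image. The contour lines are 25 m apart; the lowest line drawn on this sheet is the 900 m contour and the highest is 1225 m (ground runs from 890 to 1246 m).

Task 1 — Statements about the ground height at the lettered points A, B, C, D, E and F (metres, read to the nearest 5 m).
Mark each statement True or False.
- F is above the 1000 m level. True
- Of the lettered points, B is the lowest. False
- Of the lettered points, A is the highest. True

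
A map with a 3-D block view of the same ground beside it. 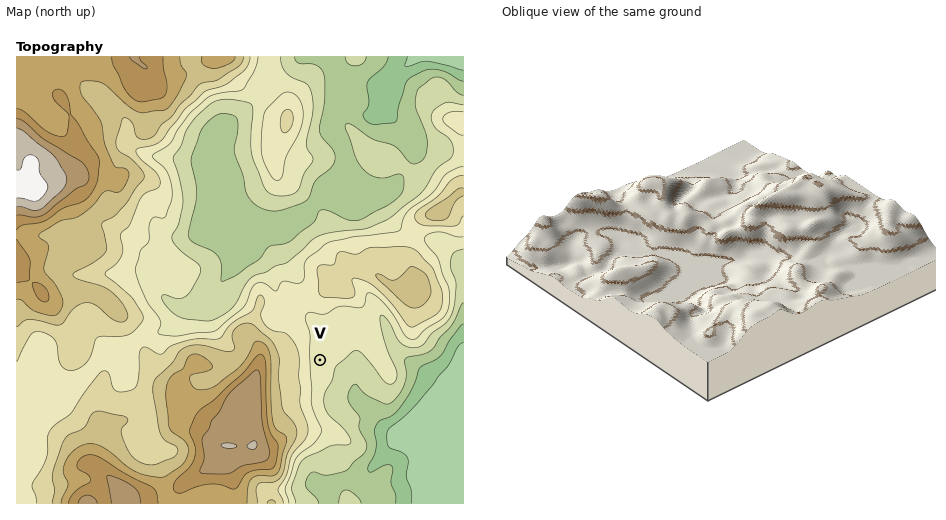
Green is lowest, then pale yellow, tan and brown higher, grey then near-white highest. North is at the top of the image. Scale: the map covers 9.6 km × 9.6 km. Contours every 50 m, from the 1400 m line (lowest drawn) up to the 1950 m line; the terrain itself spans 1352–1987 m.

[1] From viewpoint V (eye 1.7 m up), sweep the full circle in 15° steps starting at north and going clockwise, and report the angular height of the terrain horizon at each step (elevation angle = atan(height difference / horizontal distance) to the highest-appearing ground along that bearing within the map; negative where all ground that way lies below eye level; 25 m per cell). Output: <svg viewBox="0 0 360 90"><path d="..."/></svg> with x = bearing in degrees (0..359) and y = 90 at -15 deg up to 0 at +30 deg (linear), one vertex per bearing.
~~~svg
<svg viewBox="0 0 360 90"><path d="M0 54l15-2 15 2 15-1 15 1 15 4 15 2 15 1 15 3 15 2 15-1 15-4 15-3 15-6 15-6 15-4 15-4 15-1 15 1 15 3 15 5 15 5 15 3 15 2"/></svg>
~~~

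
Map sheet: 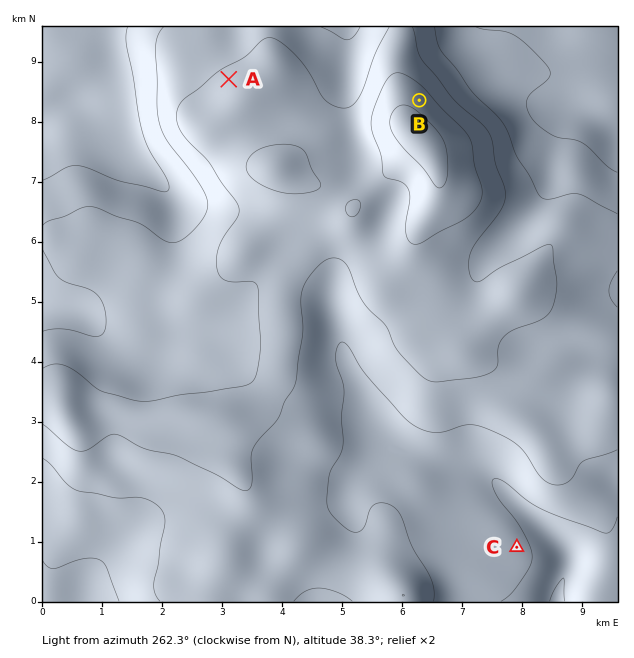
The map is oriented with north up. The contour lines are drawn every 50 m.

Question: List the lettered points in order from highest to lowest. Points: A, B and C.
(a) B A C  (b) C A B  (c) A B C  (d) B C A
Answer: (a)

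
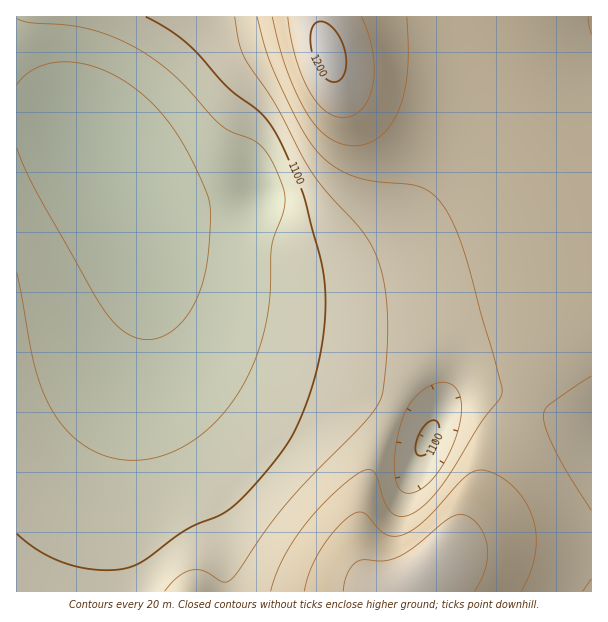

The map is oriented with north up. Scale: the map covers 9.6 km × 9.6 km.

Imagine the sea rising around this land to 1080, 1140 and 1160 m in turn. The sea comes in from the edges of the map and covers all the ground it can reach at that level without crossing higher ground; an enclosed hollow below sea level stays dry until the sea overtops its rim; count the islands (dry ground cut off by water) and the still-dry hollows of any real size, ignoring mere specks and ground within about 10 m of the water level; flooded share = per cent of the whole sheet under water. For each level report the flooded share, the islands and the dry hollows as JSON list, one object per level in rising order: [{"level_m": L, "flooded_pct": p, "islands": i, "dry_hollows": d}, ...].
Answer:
[{"level_m": 1080, "flooded_pct": 27, "islands": 0, "dry_hollows": 0}, {"level_m": 1140, "flooded_pct": 66, "islands": 0, "dry_hollows": 0}, {"level_m": 1160, "flooded_pct": 90, "islands": 0, "dry_hollows": 0}]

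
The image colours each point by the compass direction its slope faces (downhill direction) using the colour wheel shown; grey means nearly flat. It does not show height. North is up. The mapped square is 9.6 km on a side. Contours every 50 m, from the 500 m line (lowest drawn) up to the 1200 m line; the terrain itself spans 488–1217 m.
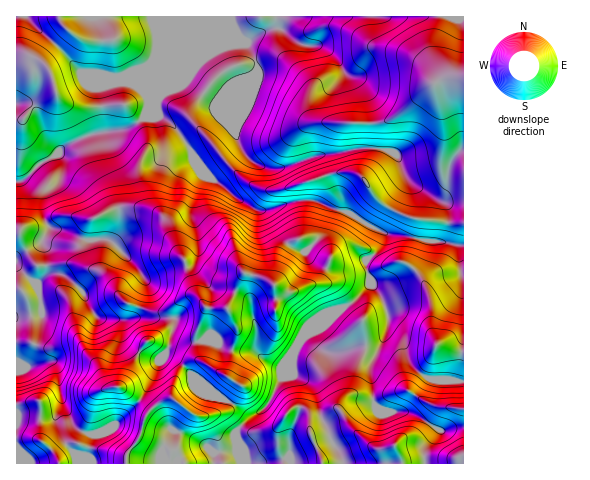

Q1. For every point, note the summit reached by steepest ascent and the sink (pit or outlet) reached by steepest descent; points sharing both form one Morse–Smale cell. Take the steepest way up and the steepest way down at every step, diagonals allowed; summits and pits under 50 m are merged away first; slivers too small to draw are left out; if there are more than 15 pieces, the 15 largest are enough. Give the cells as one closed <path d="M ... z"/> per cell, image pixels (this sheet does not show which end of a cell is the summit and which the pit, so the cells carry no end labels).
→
<path d="M463 16l-186 0-4 12-29 15 3 2 5 7 6 17-5 5-11 6-17 16-9 4-27-20-3 0-22 13-20 24 16-1 8 5 14 15 10 19 17 21 27 22 20 12 8 1 29-9 20-2 19 8 15 4 22 14 19 8 75 12z"/><path d="M160 116l-16 2-19 11-33 5-12 4-14 8-10 9-17 9-14 15-9 3 1 234 33 2 4-1 8-14-4-31-5-10-4-1-21 6-10-3 6-1 12-22 4-16 2-19-6-23 12-9 13 0 23 19 3 11 10 13 32 2 5-3 3-5 9-26-2-8 7 0 20-8 18-3 8-8 1-20-7-29 12-35-21-38-14-15z"/><path d="M200 165l3 13-6 10-6 21 7 29-1 20-8 8-18 3-20 8-7 0 2 4-2 9-7 21-5 7 41 0 2 5-3 12 6 5 8 3 23-3 20 10 26 2 10 8 15 7 14-13 10-17 19-11 18-17 15-9 14-15-4-20-10 5-16 2-12-3-12-6-11-11-14-5-5-5-21-31-9-1-20-12-14-13-12-7z"/><path d="M55 273l-9 2-10 9 4 14 2 21-6 22-12 22-3 2 7 2 21-6 5 3 4 8 4 23 0 8-6 16 10 26 10 11 1 7 5 1 4-5 6-24 23-9 28-30 12-22 5-14 8-10 7-30-13-3-32 2-31-1-12-14-3-11-18-17z"/><path d="M311 332l-8 5-8 13-3 20 3 6 12 5 8 8 7 30 21 44 81 1 0-16 14-18-25-16-8-2-16 1-14-7-5-39 9-20-19-1-19 6-15 0-11-9z"/><path d="M26 16l-10 1 1 165 8-3 14-15 17-9 10-9 19-10 17-4 0-22-3-21 9-4-27-12-15-18z"/><path d="M165 354l-5 6-5 14-15 26-25 26-23 9-9 29 93 0-8-1-5-8 0-7 10-18 19 7 22 15 21-1 3-3 1-7-2-10 16-15-8-2-9-8-19-10-24-20-14-15z"/><path d="M440 241l-14 0-10 24-17 15-15 4-12 1 8 9 6 13 2 21 14 12 5 17 5 8 16 14 35 2 1-135z"/><path d="M153 16l-127 1 40 38 15 18 27 11-9 5 3 21 1 23 28-6 12-8 5-9-2-29 9-22 2-14z"/><path d="M386 233l-2 1-5 15-13 11 0 9 5 11-1 5-14 15-15 9-18 17-11 6-1 4 10 14 12 3 27-7 17 1 2-2-9 22 3 33 4 8 14 5 13-3 23-32-15-13-5-8-5-17-14-12-2-21-6-13-8-9 18-2 16-8 12-13 9-21z"/><path d="M276 16l-122 0 0 11 3 18-2 14-9 22 2 29 16-17 22-13 3 0 27 20 9-4 17-16 14-9 2-4-5-13-5-8-4-3 29-15 3-6z"/><path d="M293 354l-25 50-8 8-10 5-13 14 5 33 101-1-21-44-7-30-8-8-13-6z"/><path d="M172 333l-7 22 14 6 14 15 24 20 19 10 12 9 5 0 7-3 8-8 21-43-1-2-8 8-15-7-10-8-26-2-20-10-23 3-8-3z"/><path d="M328 206l-6 26-17 20 1 3 10 8 16 7 17 2 15-5 2-7 13-11 5-11 0-6-37-20z"/><path d="M55 415l-5 3-34-1 1 47 60-1-3-9-10-14z"/>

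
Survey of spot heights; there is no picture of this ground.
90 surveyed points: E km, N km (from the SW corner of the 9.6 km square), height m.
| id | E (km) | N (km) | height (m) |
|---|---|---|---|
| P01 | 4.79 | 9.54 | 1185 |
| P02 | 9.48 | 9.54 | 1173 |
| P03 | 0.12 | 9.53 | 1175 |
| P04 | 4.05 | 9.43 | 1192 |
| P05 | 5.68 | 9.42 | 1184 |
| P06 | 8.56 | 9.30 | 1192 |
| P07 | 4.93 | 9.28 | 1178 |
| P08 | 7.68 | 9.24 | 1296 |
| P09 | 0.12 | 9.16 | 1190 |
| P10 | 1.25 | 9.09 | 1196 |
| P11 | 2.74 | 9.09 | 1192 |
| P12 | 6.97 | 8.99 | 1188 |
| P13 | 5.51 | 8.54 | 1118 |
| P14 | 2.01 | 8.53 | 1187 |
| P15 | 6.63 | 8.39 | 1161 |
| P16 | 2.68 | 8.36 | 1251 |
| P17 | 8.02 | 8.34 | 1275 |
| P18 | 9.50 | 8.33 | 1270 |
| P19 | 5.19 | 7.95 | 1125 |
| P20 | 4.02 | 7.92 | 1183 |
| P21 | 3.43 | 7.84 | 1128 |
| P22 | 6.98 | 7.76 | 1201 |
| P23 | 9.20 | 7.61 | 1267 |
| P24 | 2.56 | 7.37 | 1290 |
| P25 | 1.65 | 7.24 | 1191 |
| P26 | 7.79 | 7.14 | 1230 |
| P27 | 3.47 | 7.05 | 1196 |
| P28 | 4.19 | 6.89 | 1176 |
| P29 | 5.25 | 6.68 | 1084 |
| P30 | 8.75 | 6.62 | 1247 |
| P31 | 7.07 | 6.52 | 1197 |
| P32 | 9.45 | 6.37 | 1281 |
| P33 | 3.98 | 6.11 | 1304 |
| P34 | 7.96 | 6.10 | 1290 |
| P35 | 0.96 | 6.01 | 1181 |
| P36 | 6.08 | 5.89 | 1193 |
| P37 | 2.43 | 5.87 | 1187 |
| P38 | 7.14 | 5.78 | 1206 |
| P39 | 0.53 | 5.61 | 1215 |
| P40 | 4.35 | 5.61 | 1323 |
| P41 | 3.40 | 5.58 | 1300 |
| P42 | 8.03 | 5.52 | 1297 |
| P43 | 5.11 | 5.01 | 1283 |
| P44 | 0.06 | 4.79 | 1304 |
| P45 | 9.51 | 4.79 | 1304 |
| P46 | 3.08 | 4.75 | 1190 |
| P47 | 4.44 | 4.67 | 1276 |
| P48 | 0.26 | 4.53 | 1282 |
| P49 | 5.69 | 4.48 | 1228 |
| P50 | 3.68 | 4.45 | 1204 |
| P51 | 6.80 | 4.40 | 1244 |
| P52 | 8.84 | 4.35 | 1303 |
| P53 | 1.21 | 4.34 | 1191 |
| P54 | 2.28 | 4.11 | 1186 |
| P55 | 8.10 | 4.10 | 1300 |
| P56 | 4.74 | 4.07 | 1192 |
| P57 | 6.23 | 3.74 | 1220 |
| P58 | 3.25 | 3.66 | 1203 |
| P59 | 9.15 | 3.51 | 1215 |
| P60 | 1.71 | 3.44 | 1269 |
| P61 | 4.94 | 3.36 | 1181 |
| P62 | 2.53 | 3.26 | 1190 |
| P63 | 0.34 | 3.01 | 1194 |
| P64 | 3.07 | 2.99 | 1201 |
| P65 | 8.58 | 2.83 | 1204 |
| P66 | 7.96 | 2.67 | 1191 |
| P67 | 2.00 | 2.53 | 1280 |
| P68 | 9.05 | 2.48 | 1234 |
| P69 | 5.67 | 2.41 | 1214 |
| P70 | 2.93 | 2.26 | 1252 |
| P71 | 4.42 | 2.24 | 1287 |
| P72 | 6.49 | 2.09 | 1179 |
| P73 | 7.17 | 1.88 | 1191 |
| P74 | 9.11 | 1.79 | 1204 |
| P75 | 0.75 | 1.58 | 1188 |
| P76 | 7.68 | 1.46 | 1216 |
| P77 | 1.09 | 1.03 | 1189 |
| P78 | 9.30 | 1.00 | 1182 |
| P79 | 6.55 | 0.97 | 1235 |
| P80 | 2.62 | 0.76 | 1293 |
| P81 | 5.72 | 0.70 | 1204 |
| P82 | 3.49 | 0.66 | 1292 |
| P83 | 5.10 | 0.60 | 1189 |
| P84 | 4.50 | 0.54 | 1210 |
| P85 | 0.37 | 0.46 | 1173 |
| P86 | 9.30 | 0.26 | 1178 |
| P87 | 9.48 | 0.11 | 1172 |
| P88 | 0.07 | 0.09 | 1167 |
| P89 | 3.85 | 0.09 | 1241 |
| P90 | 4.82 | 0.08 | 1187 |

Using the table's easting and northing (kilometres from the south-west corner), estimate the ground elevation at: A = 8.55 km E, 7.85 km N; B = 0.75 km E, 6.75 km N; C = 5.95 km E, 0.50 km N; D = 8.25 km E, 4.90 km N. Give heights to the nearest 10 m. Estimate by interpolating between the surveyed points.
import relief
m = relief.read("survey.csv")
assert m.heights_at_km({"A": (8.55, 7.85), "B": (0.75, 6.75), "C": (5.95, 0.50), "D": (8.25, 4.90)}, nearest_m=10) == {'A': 1270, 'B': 1220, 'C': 1210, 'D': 1300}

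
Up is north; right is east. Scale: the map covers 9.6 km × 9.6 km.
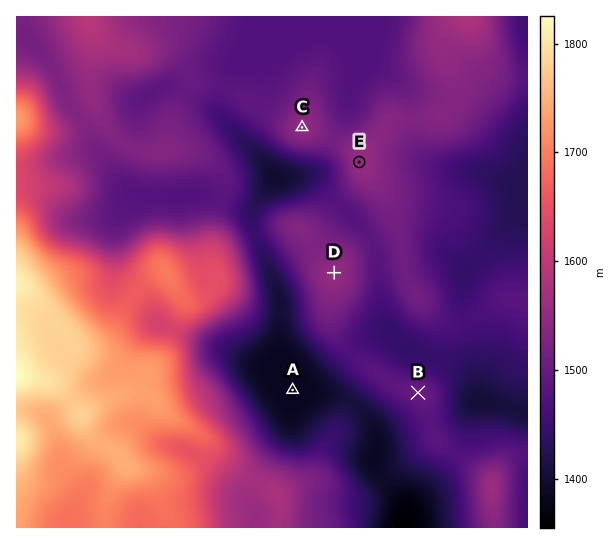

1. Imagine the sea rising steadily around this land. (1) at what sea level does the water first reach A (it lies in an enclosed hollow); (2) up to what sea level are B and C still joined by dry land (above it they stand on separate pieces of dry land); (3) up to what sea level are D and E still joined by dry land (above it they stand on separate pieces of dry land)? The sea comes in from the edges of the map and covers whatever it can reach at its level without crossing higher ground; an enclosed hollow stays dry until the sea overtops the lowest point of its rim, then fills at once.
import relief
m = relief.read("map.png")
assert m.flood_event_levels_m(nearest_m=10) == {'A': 1410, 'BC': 1470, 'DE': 1490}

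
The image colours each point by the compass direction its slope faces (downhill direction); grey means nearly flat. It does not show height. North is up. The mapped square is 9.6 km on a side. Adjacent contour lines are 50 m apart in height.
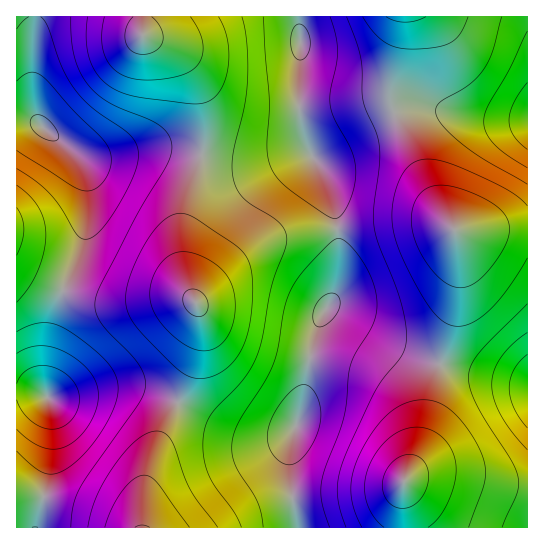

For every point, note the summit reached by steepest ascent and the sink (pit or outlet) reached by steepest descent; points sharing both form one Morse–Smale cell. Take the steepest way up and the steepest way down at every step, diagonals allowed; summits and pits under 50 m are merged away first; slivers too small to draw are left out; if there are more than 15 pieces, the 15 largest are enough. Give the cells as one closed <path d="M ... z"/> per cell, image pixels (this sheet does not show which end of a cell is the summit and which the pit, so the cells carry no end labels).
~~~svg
<path d="M327 308l-7 11-5 15-14 75-10 32-2 36 7 48 2 3 105 0 0-42 21-49 16-72-34-12-29-14z"/><path d="M337 228l-44 5-28 8-27 18-34 31-8 11 4 13-1 35-8 26-12 26 0 3 42 21 25 10 35 1 14-7 6-20 14-75 9-23 8-10 5-16 2-46z"/><path d="M142 16l-107 1-3 32 0 44 3 21 10 15 34 26 10 2 13 0 44-8 25 0 27 6 5-2 2-30-2-21-6-17-12-22-10-10-32-18z"/><path d="M441 364l-17 73-21 49 1 41 123 1 1-143z"/><path d="M298 16l-155 1 0 18 32 18 10 10 12 22 6 17 2 21-4 31 2 2 23 4 31 0 36-8 16 1-6-18-4-26 1-79z"/><path d="M171 149l-25 0-44 8-13 0-17-6 8 8 5 12 3 14 0 30-4 23-20 48-1 4 2 2 37 9 31 0 24-4 28 0 8 2-9-25-3-37 3-22 17-60z"/><path d="M135 388l-29 0-44 9-14 1 4 17 0 27-5 43-10 37 1 6 105-1 0-29 5-28 8-23 21-44-16-8z"/><path d="M178 403l-17 32-13 35-5 28 0 29 154 1-8-51 0-27 4-19-12 5-35-1-25-10z"/><path d="M430 221l-29 0-63 7 1 47-4 19-8 13 50 32 29 14 33 11 8-19 10-42 2-54-5-20z"/><path d="M63 291l-10 27-6 33-2 42 2 4 15 0 44-9 29 0 18 4 26 10 12-27 9-34 0-27-3-9-4-5-8-3-28 0-24 4-31 0-25-5z"/><path d="M307 152l-14 0-36 8-31 0-25-5-17 60-3 22 3 37 4 15 7 14 9-13 14-14 41-32 20-8 56-7 2-2-4-25-6-23-8-14z"/><path d="M527 16l-124 0-3 30-9 36 0 20 2 9 21-4 13 0 52 12 48 1z"/><path d="M427 107l-25 2-7 3 0 3 26 60 16 32 11 16 7 8 72-2 1-108-49-2z"/><path d="M402 16l-103 1 0 92 4 26 10 22 46-29 34-15-2-11 0-20 9-36 3-17z"/><path d="M527 229l-72 2 4 18 0 45-7 32-12 37 2 2 86 18z"/>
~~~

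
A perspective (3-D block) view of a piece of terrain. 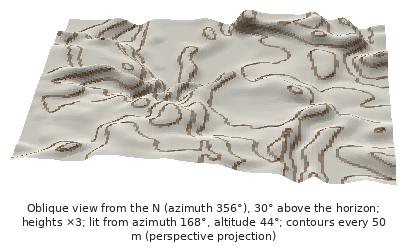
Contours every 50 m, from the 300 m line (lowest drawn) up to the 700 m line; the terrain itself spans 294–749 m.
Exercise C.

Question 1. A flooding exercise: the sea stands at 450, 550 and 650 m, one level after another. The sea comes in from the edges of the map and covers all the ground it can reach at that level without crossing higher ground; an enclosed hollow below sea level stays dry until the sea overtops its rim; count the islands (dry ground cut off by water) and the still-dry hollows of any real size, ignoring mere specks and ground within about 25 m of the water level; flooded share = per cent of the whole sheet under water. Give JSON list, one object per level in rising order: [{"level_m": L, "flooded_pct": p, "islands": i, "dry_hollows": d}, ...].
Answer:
[{"level_m": 450, "flooded_pct": 33, "islands": 0, "dry_hollows": 0}, {"level_m": 550, "flooded_pct": 64, "islands": 0, "dry_hollows": 0}, {"level_m": 650, "flooded_pct": 90, "islands": 0, "dry_hollows": 0}]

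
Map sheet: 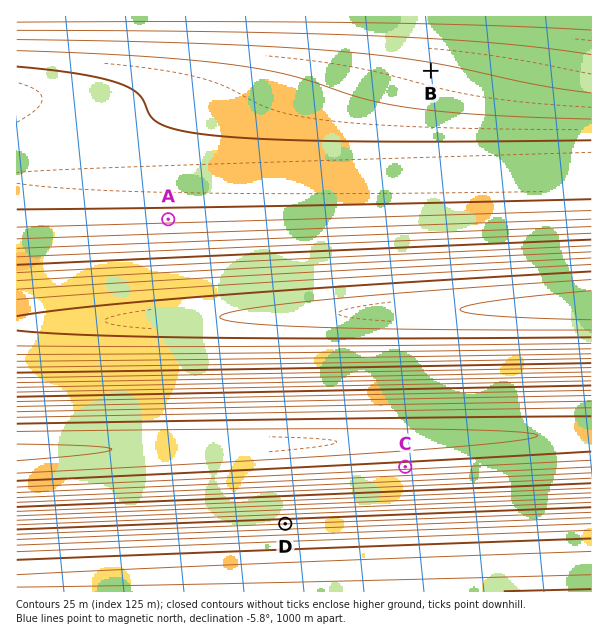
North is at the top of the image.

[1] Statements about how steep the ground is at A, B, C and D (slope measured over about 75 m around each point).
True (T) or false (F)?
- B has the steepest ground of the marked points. F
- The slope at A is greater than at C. F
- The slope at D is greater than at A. T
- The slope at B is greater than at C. F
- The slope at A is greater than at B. T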